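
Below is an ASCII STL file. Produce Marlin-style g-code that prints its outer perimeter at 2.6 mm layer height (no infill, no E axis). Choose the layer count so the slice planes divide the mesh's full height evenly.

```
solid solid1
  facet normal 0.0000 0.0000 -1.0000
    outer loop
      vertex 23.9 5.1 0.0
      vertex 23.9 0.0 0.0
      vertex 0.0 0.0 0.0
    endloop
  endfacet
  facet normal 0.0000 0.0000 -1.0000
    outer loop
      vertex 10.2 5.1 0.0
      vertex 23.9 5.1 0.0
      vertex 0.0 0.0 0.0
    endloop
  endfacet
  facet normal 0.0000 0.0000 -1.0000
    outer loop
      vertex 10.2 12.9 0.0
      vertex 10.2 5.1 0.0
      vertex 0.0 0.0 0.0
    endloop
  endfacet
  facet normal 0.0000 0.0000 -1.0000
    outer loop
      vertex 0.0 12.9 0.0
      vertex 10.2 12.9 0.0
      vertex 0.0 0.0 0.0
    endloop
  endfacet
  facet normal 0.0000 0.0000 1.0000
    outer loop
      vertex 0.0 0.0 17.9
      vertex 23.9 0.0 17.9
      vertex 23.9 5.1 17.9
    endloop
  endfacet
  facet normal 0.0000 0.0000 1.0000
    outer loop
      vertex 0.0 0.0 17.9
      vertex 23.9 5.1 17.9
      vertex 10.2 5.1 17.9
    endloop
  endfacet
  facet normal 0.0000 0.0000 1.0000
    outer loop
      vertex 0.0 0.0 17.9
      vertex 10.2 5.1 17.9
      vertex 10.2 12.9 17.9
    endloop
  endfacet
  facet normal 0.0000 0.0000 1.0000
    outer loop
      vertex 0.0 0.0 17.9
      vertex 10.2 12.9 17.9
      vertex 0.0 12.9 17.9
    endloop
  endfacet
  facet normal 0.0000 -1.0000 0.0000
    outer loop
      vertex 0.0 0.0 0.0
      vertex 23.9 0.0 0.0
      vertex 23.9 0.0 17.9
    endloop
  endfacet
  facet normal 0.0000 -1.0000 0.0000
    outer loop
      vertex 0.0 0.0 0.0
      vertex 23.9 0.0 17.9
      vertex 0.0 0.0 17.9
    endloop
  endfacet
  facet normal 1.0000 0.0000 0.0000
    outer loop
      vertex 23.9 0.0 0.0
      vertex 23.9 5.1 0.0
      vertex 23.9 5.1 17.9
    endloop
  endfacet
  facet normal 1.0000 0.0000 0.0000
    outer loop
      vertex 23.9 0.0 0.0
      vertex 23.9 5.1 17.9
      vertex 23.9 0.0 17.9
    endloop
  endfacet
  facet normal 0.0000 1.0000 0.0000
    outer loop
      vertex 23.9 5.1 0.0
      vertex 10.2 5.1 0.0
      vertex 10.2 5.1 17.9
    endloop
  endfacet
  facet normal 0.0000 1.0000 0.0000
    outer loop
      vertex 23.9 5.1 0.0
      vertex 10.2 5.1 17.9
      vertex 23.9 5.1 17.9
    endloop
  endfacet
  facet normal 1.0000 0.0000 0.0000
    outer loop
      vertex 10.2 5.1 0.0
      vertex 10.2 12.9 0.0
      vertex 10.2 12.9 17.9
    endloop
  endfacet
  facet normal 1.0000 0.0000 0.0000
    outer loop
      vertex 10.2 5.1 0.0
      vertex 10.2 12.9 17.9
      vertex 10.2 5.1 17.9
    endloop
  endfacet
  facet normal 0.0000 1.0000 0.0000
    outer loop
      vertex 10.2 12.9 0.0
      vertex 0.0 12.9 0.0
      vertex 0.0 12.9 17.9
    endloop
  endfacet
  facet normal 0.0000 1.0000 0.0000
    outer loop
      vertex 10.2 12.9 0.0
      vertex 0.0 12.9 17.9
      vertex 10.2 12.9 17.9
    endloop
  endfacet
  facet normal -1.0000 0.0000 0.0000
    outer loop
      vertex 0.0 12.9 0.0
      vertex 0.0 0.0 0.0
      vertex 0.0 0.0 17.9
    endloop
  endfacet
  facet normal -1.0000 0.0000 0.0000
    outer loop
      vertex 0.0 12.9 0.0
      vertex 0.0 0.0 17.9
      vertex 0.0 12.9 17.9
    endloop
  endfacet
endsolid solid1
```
; perimeter-only toolpath
G21 ; units = mm
G90 ; absolute positioning
G28 ; home
; layer 1
G0 Z2.6
G0 X0.0 Y0.0
G1 X23.9 Y0.0
G1 X23.9 Y5.1
G1 X10.2 Y5.1
G1 X10.2 Y12.9
G1 X0.0 Y12.9
G1 X0.0 Y0.0
; layer 2
G0 Z5.1
G0 X0.0 Y0.0
G1 X23.9 Y0.0
G1 X23.9 Y5.1
G1 X10.2 Y5.1
G1 X10.2 Y12.9
G1 X0.0 Y12.9
G1 X0.0 Y0.0
; layer 3
G0 Z7.7
G0 X0.0 Y0.0
G1 X23.9 Y0.0
G1 X23.9 Y5.1
G1 X10.2 Y5.1
G1 X10.2 Y12.9
G1 X0.0 Y12.9
G1 X0.0 Y0.0
; layer 4
G0 Z10.2
G0 X0.0 Y0.0
G1 X23.9 Y0.0
G1 X23.9 Y5.1
G1 X10.2 Y5.1
G1 X10.2 Y12.9
G1 X0.0 Y12.9
G1 X0.0 Y0.0
; layer 5
G0 Z12.8
G0 X0.0 Y0.0
G1 X23.9 Y0.0
G1 X23.9 Y5.1
G1 X10.2 Y5.1
G1 X10.2 Y12.9
G1 X0.0 Y12.9
G1 X0.0 Y0.0
; layer 6
G0 Z15.3
G0 X0.0 Y0.0
G1 X23.9 Y0.0
G1 X23.9 Y5.1
G1 X10.2 Y5.1
G1 X10.2 Y12.9
G1 X0.0 Y12.9
G1 X0.0 Y0.0
; layer 7
G0 Z17.9
G0 X0.0 Y0.0
G1 X23.9 Y0.0
G1 X23.9 Y5.1
G1 X10.2 Y5.1
G1 X10.2 Y12.9
G1 X0.0 Y12.9
G1 X0.0 Y0.0
M2 ; end

The solid is an L-shaped prism: outer 23.9 × 12.9 mm, arm thicknesses ≈ 5.1 mm (horizontal) and 10.2 mm (vertical), extruded 17.9 mm in z. Slicing at Δz = 2.6 mm — 7 equal slices spanning the solid's height, so layer i sits at z = i·h/7 — gives 7 non-empty perimeters. Each is a 6-segment closed polygon; G0 lifts to the layer z and rapids to the start vertex, then G1 traces the edges.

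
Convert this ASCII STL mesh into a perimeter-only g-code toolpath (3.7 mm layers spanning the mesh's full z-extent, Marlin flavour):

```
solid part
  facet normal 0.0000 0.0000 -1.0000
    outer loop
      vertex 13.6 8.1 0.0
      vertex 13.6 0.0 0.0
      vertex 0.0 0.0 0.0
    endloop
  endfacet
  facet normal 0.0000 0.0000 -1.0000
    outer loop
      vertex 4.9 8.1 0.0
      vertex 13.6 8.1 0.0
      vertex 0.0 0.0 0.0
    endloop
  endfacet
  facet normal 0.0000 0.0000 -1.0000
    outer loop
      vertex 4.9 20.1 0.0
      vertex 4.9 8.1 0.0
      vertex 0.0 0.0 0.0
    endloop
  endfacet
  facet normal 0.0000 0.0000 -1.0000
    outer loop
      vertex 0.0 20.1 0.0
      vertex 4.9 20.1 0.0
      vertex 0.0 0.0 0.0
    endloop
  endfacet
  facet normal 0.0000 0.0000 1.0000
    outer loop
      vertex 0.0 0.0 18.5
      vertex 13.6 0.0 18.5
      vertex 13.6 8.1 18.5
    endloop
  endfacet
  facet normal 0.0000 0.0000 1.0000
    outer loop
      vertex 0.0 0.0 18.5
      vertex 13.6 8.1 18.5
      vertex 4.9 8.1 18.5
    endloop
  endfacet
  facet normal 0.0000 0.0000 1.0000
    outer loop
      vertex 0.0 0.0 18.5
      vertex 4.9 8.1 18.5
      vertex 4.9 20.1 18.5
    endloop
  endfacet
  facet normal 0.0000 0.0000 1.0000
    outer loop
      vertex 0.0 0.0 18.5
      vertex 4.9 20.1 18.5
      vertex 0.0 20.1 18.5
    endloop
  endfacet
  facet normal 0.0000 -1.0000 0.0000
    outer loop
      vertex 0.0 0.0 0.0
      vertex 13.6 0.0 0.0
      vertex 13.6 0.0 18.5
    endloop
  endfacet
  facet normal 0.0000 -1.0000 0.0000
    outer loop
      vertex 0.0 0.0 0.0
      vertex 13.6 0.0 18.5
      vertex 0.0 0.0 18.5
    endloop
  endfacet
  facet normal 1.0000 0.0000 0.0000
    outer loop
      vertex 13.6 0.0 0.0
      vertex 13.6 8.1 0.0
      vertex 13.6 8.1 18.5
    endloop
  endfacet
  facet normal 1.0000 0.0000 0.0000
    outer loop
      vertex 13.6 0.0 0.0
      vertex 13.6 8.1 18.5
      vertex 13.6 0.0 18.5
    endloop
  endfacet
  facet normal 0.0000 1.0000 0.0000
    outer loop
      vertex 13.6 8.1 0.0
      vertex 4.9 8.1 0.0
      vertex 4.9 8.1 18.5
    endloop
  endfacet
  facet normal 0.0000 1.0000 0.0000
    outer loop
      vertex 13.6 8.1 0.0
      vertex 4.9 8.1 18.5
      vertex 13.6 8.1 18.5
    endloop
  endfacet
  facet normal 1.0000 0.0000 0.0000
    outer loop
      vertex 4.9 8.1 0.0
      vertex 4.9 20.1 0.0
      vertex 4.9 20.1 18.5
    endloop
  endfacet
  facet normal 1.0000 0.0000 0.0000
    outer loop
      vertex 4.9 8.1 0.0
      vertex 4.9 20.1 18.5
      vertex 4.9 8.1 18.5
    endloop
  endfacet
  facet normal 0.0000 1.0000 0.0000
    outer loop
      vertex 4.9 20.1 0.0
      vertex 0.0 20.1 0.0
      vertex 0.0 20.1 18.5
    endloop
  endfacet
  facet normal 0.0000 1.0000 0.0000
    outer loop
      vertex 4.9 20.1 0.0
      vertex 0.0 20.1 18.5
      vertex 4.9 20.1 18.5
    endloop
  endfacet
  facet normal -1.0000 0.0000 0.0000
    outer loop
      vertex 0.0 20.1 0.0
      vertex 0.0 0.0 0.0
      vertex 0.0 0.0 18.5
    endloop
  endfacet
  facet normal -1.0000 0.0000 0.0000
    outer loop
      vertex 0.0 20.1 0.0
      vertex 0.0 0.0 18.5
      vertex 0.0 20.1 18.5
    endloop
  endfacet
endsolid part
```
; perimeter-only toolpath
G21 ; units = mm
G90 ; absolute positioning
G28 ; home
; layer 1
G0 Z3.7
G0 X0.0 Y0.0
G1 X13.6 Y0.0
G1 X13.6 Y8.1
G1 X4.9 Y8.1
G1 X4.9 Y20.1
G1 X0.0 Y20.1
G1 X0.0 Y0.0
; layer 2
G0 Z7.4
G0 X0.0 Y0.0
G1 X13.6 Y0.0
G1 X13.6 Y8.1
G1 X4.9 Y8.1
G1 X4.9 Y20.1
G1 X0.0 Y20.1
G1 X0.0 Y0.0
; layer 3
G0 Z11.1
G0 X0.0 Y0.0
G1 X13.6 Y0.0
G1 X13.6 Y8.1
G1 X4.9 Y8.1
G1 X4.9 Y20.1
G1 X0.0 Y20.1
G1 X0.0 Y0.0
; layer 4
G0 Z14.8
G0 X0.0 Y0.0
G1 X13.6 Y0.0
G1 X13.6 Y8.1
G1 X4.9 Y8.1
G1 X4.9 Y20.1
G1 X0.0 Y20.1
G1 X0.0 Y0.0
; layer 5
G0 Z18.5
G0 X0.0 Y0.0
G1 X13.6 Y0.0
G1 X13.6 Y8.1
G1 X4.9 Y8.1
G1 X4.9 Y20.1
G1 X0.0 Y20.1
G1 X0.0 Y0.0
M2 ; end

The solid is an L-shaped prism: outer 13.6 × 20.1 mm, arm thicknesses ≈ 8.1 mm (horizontal) and 4.9 mm (vertical), extruded 18.5 mm in z. Slicing at Δz = 3.7 mm — 5 equal slices spanning the solid's height, so layer i sits at z = i·h/5 — gives 5 non-empty perimeters. Each is a 6-segment closed polygon; G0 lifts to the layer z and rapids to the start vertex, then G1 traces the edges.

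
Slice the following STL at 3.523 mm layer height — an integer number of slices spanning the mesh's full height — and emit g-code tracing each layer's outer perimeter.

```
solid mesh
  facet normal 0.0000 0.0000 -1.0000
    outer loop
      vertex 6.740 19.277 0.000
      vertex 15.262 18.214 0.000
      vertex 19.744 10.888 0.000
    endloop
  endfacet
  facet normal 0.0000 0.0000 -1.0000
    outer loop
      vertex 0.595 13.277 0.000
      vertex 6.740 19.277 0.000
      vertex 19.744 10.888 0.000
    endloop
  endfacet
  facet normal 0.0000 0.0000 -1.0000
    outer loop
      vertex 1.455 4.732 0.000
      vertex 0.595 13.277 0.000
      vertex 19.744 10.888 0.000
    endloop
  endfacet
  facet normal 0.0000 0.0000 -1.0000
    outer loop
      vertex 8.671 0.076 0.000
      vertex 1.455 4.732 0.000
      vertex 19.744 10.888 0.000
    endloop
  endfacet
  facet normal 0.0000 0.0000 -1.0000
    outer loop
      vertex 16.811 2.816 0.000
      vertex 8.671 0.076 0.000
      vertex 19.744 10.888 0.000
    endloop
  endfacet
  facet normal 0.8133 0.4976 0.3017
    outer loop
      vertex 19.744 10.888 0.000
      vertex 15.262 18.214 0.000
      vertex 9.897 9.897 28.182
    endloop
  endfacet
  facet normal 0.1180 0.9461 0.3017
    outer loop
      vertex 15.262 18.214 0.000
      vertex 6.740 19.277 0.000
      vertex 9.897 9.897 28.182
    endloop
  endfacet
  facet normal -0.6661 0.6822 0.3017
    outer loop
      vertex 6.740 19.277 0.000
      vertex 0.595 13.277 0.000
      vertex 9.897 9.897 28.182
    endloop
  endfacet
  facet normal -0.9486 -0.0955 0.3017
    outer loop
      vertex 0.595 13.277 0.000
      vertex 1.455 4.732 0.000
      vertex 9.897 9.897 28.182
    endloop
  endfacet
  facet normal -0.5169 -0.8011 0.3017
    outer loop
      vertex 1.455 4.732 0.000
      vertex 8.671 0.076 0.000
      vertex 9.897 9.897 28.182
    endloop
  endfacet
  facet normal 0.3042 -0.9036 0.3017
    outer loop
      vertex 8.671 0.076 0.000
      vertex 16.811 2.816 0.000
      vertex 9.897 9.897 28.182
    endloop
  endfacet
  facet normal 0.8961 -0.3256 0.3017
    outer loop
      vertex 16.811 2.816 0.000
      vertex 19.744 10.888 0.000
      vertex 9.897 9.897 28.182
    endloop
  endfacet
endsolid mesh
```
; perimeter-only toolpath
G21 ; units = mm
G90 ; absolute positioning
G28 ; home
; layer 1
G0 Z3.523
G0 X18.513 Y10.764
G1 X14.591 Y17.174
G1 X7.135 Y18.105
G1 X1.758 Y12.854
G1 X2.510 Y5.378
G1 X8.824 Y1.304
G1 X15.947 Y3.701
G1 X18.513 Y10.764
; layer 2
G0 Z7.045
G0 X17.282 Y10.640
G1 X13.921 Y16.135
G1 X7.529 Y16.932
G1 X2.921 Y12.432
G1 X3.566 Y6.023
G1 X8.977 Y2.531
G1 X15.082 Y4.586
G1 X17.282 Y10.640
; layer 3
G0 Z10.568
G0 X16.051 Y10.516
G1 X13.250 Y15.095
G1 X7.924 Y15.760
G1 X4.083 Y12.009
G1 X4.621 Y6.669
G1 X9.131 Y3.759
G1 X14.218 Y5.471
G1 X16.051 Y10.516
; layer 4
G0 Z14.091
G0 X14.820 Y10.393
G1 X12.579 Y14.055
G1 X8.319 Y14.587
G1 X5.246 Y11.587
G1 X5.676 Y7.315
G1 X9.284 Y4.987
G1 X13.354 Y6.357
G1 X14.820 Y10.393
; layer 5
G0 Z17.614
G0 X13.590 Y10.269
G1 X11.909 Y13.016
G1 X8.713 Y13.415
G1 X6.409 Y11.165
G1 X6.731 Y7.960
G1 X9.437 Y6.214
G1 X12.490 Y7.242
G1 X13.590 Y10.269
; layer 6
G0 Z21.136
G0 X12.359 Y10.145
G1 X11.238 Y11.976
G1 X9.108 Y12.242
G1 X7.572 Y10.742
G1 X7.787 Y8.606
G1 X9.591 Y7.442
G1 X11.626 Y8.127
G1 X12.359 Y10.145
; layer 7
G0 Z24.659
G0 X11.128 Y10.021
G1 X10.568 Y10.937
G1 X9.502 Y11.069
G1 X8.734 Y10.319
G1 X8.842 Y9.251
G1 X9.744 Y8.669
G1 X10.761 Y9.012
G1 X11.128 Y10.021
M2 ; end

The solid is a regular 7-sided pyramid, base circumscribed radius ≈ 9.9 mm, apex at z ≈ 28.2 mm. Slicing at Δz = 3.523 mm — 8 equal slices spanning the solid's height, so layer i sits at z = i·h/8 — gives 7 non-empty perimeters. Each is a 7-segment closed polygon; G0 lifts to the layer z and rapids to the start vertex, then G1 traces the edges. The cross-section shrinks linearly with z (the slice at the apex is degenerate and omitted).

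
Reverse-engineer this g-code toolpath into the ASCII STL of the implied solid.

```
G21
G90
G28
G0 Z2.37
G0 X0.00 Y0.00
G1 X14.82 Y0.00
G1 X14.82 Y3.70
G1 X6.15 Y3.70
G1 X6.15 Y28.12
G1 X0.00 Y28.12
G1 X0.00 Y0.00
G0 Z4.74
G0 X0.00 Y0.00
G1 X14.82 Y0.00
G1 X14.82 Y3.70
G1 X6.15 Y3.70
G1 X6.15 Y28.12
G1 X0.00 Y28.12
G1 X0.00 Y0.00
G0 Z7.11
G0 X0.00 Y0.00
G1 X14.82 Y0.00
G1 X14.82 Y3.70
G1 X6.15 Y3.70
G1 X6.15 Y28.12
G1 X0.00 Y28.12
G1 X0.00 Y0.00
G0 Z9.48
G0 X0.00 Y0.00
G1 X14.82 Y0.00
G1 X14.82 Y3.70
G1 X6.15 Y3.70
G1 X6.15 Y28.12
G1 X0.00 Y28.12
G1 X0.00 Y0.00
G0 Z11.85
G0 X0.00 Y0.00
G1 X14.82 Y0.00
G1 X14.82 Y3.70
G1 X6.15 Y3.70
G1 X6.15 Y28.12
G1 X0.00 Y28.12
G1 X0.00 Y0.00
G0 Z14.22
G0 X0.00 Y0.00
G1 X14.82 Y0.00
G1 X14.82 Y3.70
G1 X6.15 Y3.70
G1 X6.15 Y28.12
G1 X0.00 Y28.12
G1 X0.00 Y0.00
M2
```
solid part
  facet normal 0.0000 0.0000 -1.0000
    outer loop
      vertex 14.82 3.70 0.00
      vertex 14.82 0.00 0.00
      vertex 0.00 0.00 0.00
    endloop
  endfacet
  facet normal 0.0000 0.0000 -1.0000
    outer loop
      vertex 6.15 3.70 0.00
      vertex 14.82 3.70 0.00
      vertex 0.00 0.00 0.00
    endloop
  endfacet
  facet normal 0.0000 0.0000 -1.0000
    outer loop
      vertex 6.15 28.12 0.00
      vertex 6.15 3.70 0.00
      vertex 0.00 0.00 0.00
    endloop
  endfacet
  facet normal 0.0000 0.0000 -1.0000
    outer loop
      vertex 0.00 28.12 0.00
      vertex 6.15 28.12 0.00
      vertex 0.00 0.00 0.00
    endloop
  endfacet
  facet normal 0.0000 0.0000 1.0000
    outer loop
      vertex 0.00 0.00 14.22
      vertex 14.82 0.00 14.22
      vertex 14.82 3.70 14.22
    endloop
  endfacet
  facet normal 0.0000 0.0000 1.0000
    outer loop
      vertex 0.00 0.00 14.22
      vertex 14.82 3.70 14.22
      vertex 6.15 3.70 14.22
    endloop
  endfacet
  facet normal 0.0000 0.0000 1.0000
    outer loop
      vertex 0.00 0.00 14.22
      vertex 6.15 3.70 14.22
      vertex 6.15 28.12 14.22
    endloop
  endfacet
  facet normal 0.0000 0.0000 1.0000
    outer loop
      vertex 0.00 0.00 14.22
      vertex 6.15 28.12 14.22
      vertex 0.00 28.12 14.22
    endloop
  endfacet
  facet normal 0.0000 -1.0000 0.0000
    outer loop
      vertex 0.00 0.00 0.00
      vertex 14.82 0.00 0.00
      vertex 14.82 0.00 14.22
    endloop
  endfacet
  facet normal 0.0000 -1.0000 0.0000
    outer loop
      vertex 0.00 0.00 0.00
      vertex 14.82 0.00 14.22
      vertex 0.00 0.00 14.22
    endloop
  endfacet
  facet normal 1.0000 0.0000 0.0000
    outer loop
      vertex 14.82 0.00 0.00
      vertex 14.82 3.70 0.00
      vertex 14.82 3.70 14.22
    endloop
  endfacet
  facet normal 1.0000 0.0000 0.0000
    outer loop
      vertex 14.82 0.00 0.00
      vertex 14.82 3.70 14.22
      vertex 14.82 0.00 14.22
    endloop
  endfacet
  facet normal 0.0000 1.0000 0.0000
    outer loop
      vertex 14.82 3.70 0.00
      vertex 6.15 3.70 0.00
      vertex 6.15 3.70 14.22
    endloop
  endfacet
  facet normal 0.0000 1.0000 0.0000
    outer loop
      vertex 14.82 3.70 0.00
      vertex 6.15 3.70 14.22
      vertex 14.82 3.70 14.22
    endloop
  endfacet
  facet normal 1.0000 0.0000 0.0000
    outer loop
      vertex 6.15 3.70 0.00
      vertex 6.15 28.12 0.00
      vertex 6.15 28.12 14.22
    endloop
  endfacet
  facet normal 1.0000 0.0000 0.0000
    outer loop
      vertex 6.15 3.70 0.00
      vertex 6.15 28.12 14.22
      vertex 6.15 3.70 14.22
    endloop
  endfacet
  facet normal 0.0000 1.0000 0.0000
    outer loop
      vertex 6.15 28.12 0.00
      vertex 0.00 28.12 0.00
      vertex 0.00 28.12 14.22
    endloop
  endfacet
  facet normal 0.0000 1.0000 0.0000
    outer loop
      vertex 6.15 28.12 0.00
      vertex 0.00 28.12 14.22
      vertex 6.15 28.12 14.22
    endloop
  endfacet
  facet normal -1.0000 0.0000 0.0000
    outer loop
      vertex 0.00 28.12 0.00
      vertex 0.00 0.00 0.00
      vertex 0.00 0.00 14.22
    endloop
  endfacet
  facet normal -1.0000 0.0000 0.0000
    outer loop
      vertex 0.00 28.12 0.00
      vertex 0.00 0.00 14.22
      vertex 0.00 28.12 14.22
    endloop
  endfacet
endsolid part

The G0 Z moves step by Δz≈2.37 mm. Every layer's G1 loop is the same polygon, so the solid is a straight extrusion of it from z=0 to z≈14.2. Closing with flat bottom and top caps and triangulating gives 20 facets — an L-shaped prism: outer 14.8 × 28.1 mm, arm thicknesses ≈ 3.7 mm (horizontal) and 6.15 mm (vertical), extruded 14.2 mm in z.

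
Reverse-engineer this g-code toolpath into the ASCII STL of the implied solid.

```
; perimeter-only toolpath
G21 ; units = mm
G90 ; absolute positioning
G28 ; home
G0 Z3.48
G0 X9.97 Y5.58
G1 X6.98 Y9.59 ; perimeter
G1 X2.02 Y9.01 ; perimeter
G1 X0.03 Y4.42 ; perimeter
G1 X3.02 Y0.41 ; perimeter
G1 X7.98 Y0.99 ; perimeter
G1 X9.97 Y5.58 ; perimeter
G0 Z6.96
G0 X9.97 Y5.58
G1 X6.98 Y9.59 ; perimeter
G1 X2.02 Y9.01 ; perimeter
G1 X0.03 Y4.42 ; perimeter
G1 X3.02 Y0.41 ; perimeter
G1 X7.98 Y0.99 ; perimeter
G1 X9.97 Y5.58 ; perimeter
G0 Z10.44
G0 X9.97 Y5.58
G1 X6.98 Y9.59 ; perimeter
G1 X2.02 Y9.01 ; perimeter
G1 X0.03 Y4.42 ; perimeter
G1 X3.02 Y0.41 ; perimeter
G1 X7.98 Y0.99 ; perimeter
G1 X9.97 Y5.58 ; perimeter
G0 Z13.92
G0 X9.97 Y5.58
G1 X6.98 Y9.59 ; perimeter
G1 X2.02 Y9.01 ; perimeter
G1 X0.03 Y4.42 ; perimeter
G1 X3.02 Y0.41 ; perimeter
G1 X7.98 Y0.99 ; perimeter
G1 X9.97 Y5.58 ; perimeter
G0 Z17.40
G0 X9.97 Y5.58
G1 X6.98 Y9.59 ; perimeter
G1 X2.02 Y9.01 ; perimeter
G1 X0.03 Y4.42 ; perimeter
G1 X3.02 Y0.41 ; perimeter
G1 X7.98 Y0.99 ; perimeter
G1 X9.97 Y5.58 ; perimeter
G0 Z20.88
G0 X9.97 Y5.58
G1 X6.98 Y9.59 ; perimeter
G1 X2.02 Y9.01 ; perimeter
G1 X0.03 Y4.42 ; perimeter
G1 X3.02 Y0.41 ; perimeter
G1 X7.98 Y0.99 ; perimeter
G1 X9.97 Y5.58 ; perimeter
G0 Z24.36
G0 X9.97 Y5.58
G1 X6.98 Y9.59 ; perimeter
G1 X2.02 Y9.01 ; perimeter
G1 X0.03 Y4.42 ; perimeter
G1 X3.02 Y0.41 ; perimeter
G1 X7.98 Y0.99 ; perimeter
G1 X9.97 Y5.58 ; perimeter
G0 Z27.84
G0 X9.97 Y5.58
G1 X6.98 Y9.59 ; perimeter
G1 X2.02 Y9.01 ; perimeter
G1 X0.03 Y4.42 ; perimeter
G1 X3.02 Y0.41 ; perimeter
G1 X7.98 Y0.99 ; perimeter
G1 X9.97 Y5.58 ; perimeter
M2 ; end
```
solid part
  facet normal 0.0000 0.0000 -1.0000
    outer loop
      vertex 2.02 9.01 0.00
      vertex 6.98 9.59 0.00
      vertex 9.97 5.58 0.00
    endloop
  endfacet
  facet normal 0.0000 0.0000 -1.0000
    outer loop
      vertex 0.03 4.42 0.00
      vertex 2.02 9.01 0.00
      vertex 9.97 5.58 0.00
    endloop
  endfacet
  facet normal 0.0000 0.0000 -1.0000
    outer loop
      vertex 3.02 0.41 0.00
      vertex 0.03 4.42 0.00
      vertex 9.97 5.58 0.00
    endloop
  endfacet
  facet normal 0.0000 0.0000 -1.0000
    outer loop
      vertex 7.98 0.99 0.00
      vertex 3.02 0.41 0.00
      vertex 9.97 5.58 0.00
    endloop
  endfacet
  facet normal 0.0000 0.0000 1.0000
    outer loop
      vertex 9.97 5.58 27.84
      vertex 6.98 9.59 27.84
      vertex 2.02 9.01 27.84
    endloop
  endfacet
  facet normal 0.0000 0.0000 1.0000
    outer loop
      vertex 9.97 5.58 27.84
      vertex 2.02 9.01 27.84
      vertex 0.03 4.42 27.84
    endloop
  endfacet
  facet normal 0.0000 0.0000 1.0000
    outer loop
      vertex 9.97 5.58 27.84
      vertex 0.03 4.42 27.84
      vertex 3.02 0.41 27.84
    endloop
  endfacet
  facet normal 0.0000 0.0000 1.0000
    outer loop
      vertex 9.97 5.58 27.84
      vertex 3.02 0.41 27.84
      vertex 7.98 0.99 27.84
    endloop
  endfacet
  facet normal 0.8017 0.5978 0.0000
    outer loop
      vertex 9.97 5.58 0.00
      vertex 6.98 9.59 0.00
      vertex 6.98 9.59 27.84
    endloop
  endfacet
  facet normal 0.8017 0.5978 0.0000
    outer loop
      vertex 9.97 5.58 0.00
      vertex 6.98 9.59 27.84
      vertex 9.97 5.58 27.84
    endloop
  endfacet
  facet normal -0.1161 0.9932 0.0000
    outer loop
      vertex 6.98 9.59 0.00
      vertex 2.02 9.01 0.00
      vertex 2.02 9.01 27.84
    endloop
  endfacet
  facet normal -0.1161 0.9932 0.0000
    outer loop
      vertex 6.98 9.59 0.00
      vertex 2.02 9.01 27.84
      vertex 6.98 9.59 27.84
    endloop
  endfacet
  facet normal -0.9175 0.3978 0.0000
    outer loop
      vertex 2.02 9.01 0.00
      vertex 0.03 4.42 0.00
      vertex 0.03 4.42 27.84
    endloop
  endfacet
  facet normal -0.9175 0.3978 0.0000
    outer loop
      vertex 2.02 9.01 0.00
      vertex 0.03 4.42 27.84
      vertex 2.02 9.01 27.84
    endloop
  endfacet
  facet normal -0.8017 -0.5978 0.0000
    outer loop
      vertex 0.03 4.42 0.00
      vertex 3.02 0.41 0.00
      vertex 3.02 0.41 27.84
    endloop
  endfacet
  facet normal -0.8017 -0.5978 0.0000
    outer loop
      vertex 0.03 4.42 0.00
      vertex 3.02 0.41 27.84
      vertex 0.03 4.42 27.84
    endloop
  endfacet
  facet normal 0.1161 -0.9932 0.0000
    outer loop
      vertex 3.02 0.41 0.00
      vertex 7.98 0.99 0.00
      vertex 7.98 0.99 27.84
    endloop
  endfacet
  facet normal 0.1161 -0.9932 0.0000
    outer loop
      vertex 3.02 0.41 0.00
      vertex 7.98 0.99 27.84
      vertex 3.02 0.41 27.84
    endloop
  endfacet
  facet normal 0.9175 -0.3978 0.0000
    outer loop
      vertex 7.98 0.99 0.00
      vertex 9.97 5.58 0.00
      vertex 9.97 5.58 27.84
    endloop
  endfacet
  facet normal 0.9175 -0.3978 0.0000
    outer loop
      vertex 7.98 0.99 0.00
      vertex 9.97 5.58 27.84
      vertex 7.98 0.99 27.84
    endloop
  endfacet
endsolid part

The G0 Z moves step by Δz≈3.48 mm. Every layer's G1 loop is the same polygon, so the solid is a straight extrusion of it from z=0 to z≈27.8. Closing with flat bottom and top caps and triangulating gives 20 facets — a regular 6-sided prism (a cylinder approximated with 6 flat sides), circumscribed radius ≈ 5 mm, height ≈ 27.8 mm.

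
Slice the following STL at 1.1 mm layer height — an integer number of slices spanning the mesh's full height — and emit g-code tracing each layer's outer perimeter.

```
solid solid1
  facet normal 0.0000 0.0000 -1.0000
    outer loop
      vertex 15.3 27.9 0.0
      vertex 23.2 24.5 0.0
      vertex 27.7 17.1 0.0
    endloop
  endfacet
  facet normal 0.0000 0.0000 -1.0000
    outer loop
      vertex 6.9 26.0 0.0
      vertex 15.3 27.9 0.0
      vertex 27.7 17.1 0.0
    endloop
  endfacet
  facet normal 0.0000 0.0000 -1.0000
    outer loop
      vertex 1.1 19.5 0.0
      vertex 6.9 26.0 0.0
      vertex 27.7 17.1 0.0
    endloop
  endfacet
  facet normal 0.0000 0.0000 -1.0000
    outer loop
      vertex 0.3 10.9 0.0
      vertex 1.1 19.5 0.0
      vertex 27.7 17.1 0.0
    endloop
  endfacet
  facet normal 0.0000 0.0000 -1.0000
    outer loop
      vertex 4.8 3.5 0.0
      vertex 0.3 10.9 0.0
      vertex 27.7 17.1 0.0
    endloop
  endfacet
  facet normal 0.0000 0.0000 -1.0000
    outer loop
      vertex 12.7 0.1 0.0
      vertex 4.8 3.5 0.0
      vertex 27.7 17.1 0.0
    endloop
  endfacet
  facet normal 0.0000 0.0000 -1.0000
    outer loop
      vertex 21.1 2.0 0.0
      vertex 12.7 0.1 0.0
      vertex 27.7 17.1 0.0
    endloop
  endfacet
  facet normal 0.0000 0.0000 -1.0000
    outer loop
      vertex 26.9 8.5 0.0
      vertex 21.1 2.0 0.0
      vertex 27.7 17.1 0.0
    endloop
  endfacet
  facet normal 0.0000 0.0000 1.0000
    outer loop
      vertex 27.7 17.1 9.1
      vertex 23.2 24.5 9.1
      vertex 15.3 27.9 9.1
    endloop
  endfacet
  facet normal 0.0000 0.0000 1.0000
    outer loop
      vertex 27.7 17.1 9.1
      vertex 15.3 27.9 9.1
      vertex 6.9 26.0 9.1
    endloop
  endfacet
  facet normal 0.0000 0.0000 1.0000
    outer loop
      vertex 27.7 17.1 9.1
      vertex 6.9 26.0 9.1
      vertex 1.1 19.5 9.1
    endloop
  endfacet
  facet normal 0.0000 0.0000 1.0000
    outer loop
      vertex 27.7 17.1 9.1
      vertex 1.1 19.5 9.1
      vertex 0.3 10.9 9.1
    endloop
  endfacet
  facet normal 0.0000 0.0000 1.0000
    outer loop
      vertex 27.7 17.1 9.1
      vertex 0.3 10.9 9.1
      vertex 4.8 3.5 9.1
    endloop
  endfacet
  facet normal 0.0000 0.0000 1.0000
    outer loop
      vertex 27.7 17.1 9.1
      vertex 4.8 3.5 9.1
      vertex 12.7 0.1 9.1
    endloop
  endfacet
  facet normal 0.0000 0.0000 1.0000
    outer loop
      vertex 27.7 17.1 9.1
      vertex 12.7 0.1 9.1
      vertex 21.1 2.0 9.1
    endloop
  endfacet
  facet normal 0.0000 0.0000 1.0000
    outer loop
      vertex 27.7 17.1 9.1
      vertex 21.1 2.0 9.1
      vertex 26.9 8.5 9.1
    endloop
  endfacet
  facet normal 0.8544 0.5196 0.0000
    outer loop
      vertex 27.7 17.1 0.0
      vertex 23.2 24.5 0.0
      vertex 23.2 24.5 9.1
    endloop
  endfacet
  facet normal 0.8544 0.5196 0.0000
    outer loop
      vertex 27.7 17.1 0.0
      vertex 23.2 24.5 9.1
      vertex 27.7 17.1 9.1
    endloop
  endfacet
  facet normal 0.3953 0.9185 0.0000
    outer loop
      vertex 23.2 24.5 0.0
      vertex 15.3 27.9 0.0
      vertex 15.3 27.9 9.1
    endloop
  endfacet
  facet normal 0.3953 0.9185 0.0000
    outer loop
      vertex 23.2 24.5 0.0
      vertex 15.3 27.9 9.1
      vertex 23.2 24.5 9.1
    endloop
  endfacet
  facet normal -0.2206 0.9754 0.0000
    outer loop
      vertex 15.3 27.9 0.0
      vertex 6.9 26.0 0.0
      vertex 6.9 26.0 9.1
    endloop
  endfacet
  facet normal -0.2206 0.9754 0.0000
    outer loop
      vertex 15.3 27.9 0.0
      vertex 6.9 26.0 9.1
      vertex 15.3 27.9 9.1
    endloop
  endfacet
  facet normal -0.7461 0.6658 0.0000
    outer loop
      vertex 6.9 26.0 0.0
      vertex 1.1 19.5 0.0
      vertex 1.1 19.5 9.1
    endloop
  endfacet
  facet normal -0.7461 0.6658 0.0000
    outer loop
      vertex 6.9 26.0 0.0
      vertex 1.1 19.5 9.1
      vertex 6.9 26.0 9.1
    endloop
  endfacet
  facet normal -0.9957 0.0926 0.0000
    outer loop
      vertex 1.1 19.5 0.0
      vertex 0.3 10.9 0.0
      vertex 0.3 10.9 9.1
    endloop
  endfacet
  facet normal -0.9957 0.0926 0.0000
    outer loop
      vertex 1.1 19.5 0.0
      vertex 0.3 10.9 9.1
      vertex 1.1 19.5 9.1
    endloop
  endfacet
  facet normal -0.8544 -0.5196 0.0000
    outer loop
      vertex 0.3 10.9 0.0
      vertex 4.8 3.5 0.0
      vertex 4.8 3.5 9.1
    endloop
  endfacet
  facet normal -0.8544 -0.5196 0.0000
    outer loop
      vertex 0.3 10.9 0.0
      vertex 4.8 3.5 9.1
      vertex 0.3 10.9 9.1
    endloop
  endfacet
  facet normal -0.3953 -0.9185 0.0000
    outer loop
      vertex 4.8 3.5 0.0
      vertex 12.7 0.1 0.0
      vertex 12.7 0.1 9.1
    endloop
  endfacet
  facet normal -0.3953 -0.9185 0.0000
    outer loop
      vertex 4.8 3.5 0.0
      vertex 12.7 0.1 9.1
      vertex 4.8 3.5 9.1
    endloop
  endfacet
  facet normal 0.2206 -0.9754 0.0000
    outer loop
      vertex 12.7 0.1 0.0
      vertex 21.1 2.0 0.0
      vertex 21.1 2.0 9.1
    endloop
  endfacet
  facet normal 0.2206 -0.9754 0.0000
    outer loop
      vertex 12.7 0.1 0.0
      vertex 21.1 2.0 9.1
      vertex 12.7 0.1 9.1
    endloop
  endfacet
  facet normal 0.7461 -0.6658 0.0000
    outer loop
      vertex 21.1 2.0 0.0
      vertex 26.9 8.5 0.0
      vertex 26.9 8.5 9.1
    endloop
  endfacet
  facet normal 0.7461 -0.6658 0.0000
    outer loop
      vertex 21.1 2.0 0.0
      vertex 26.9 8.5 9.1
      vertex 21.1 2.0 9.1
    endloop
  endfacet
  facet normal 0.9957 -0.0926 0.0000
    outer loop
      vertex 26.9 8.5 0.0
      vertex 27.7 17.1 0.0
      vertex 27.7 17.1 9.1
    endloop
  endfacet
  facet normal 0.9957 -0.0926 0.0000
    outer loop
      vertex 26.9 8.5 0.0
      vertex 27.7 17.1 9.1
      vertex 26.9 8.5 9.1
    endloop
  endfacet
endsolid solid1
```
; perimeter-only toolpath
G21 ; units = mm
G90 ; absolute positioning
G28 ; home
; layer 1
G0 Z1.1
G0 X27.7 Y17.1
G1 X23.2 Y24.5
G1 X15.3 Y27.9
G1 X6.9 Y26.0
G1 X1.1 Y19.5
G1 X0.3 Y10.9
G1 X4.8 Y3.5
G1 X12.7 Y0.1
G1 X21.1 Y2.0
G1 X26.9 Y8.5
G1 X27.7 Y17.1
; layer 2
G0 Z2.3
G0 X27.7 Y17.1
G1 X23.2 Y24.5
G1 X15.3 Y27.9
G1 X6.9 Y26.0
G1 X1.1 Y19.5
G1 X0.3 Y10.9
G1 X4.8 Y3.5
G1 X12.7 Y0.1
G1 X21.1 Y2.0
G1 X26.9 Y8.5
G1 X27.7 Y17.1
; layer 3
G0 Z3.4
G0 X27.7 Y17.1
G1 X23.2 Y24.5
G1 X15.3 Y27.9
G1 X6.9 Y26.0
G1 X1.1 Y19.5
G1 X0.3 Y10.9
G1 X4.8 Y3.5
G1 X12.7 Y0.1
G1 X21.1 Y2.0
G1 X26.9 Y8.5
G1 X27.7 Y17.1
; layer 4
G0 Z4.5
G0 X27.7 Y17.1
G1 X23.2 Y24.5
G1 X15.3 Y27.9
G1 X6.9 Y26.0
G1 X1.1 Y19.5
G1 X0.3 Y10.9
G1 X4.8 Y3.5
G1 X12.7 Y0.1
G1 X21.1 Y2.0
G1 X26.9 Y8.5
G1 X27.7 Y17.1
; layer 5
G0 Z5.7
G0 X27.7 Y17.1
G1 X23.2 Y24.5
G1 X15.3 Y27.9
G1 X6.9 Y26.0
G1 X1.1 Y19.5
G1 X0.3 Y10.9
G1 X4.8 Y3.5
G1 X12.7 Y0.1
G1 X21.1 Y2.0
G1 X26.9 Y8.5
G1 X27.7 Y17.1
; layer 6
G0 Z6.8
G0 X27.7 Y17.1
G1 X23.2 Y24.5
G1 X15.3 Y27.9
G1 X6.9 Y26.0
G1 X1.1 Y19.5
G1 X0.3 Y10.9
G1 X4.8 Y3.5
G1 X12.7 Y0.1
G1 X21.1 Y2.0
G1 X26.9 Y8.5
G1 X27.7 Y17.1
; layer 7
G0 Z8.0
G0 X27.7 Y17.1
G1 X23.2 Y24.5
G1 X15.3 Y27.9
G1 X6.9 Y26.0
G1 X1.1 Y19.5
G1 X0.3 Y10.9
G1 X4.8 Y3.5
G1 X12.7 Y0.1
G1 X21.1 Y2.0
G1 X26.9 Y8.5
G1 X27.7 Y17.1
; layer 8
G0 Z9.1
G0 X27.7 Y17.1
G1 X23.2 Y24.5
G1 X15.3 Y27.9
G1 X6.9 Y26.0
G1 X1.1 Y19.5
G1 X0.3 Y10.9
G1 X4.8 Y3.5
G1 X12.7 Y0.1
G1 X21.1 Y2.0
G1 X26.9 Y8.5
G1 X27.7 Y17.1
M2 ; end

The solid is a regular 10-sided prism (a cylinder approximated with 10 flat sides), circumscribed radius ≈ 14 mm, height ≈ 9.1 mm. Slicing at Δz = 1.1 mm — 8 equal slices spanning the solid's height, so layer i sits at z = i·h/8 — gives 8 non-empty perimeters. Each is a 10-segment closed polygon; G0 lifts to the layer z and rapids to the start vertex, then G1 traces the edges.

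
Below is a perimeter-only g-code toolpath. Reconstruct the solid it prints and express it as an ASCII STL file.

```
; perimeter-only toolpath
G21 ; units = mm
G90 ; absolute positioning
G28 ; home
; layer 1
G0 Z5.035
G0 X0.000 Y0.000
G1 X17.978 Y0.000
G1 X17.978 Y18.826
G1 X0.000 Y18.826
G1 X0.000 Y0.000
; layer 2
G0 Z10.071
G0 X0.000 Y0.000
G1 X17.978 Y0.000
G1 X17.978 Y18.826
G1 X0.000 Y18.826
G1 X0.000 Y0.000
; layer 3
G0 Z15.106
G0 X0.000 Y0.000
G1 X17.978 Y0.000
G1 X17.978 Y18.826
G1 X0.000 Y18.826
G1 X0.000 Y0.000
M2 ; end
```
solid part
  facet normal 0.0000 0.0000 -1.0000
    outer loop
      vertex 17.978 18.826 0.000
      vertex 17.978 0.000 0.000
      vertex 0.000 0.000 0.000
    endloop
  endfacet
  facet normal 0.0000 0.0000 -1.0000
    outer loop
      vertex 0.000 18.826 0.000
      vertex 17.978 18.826 0.000
      vertex 0.000 0.000 0.000
    endloop
  endfacet
  facet normal 0.0000 0.0000 1.0000
    outer loop
      vertex 0.000 0.000 15.106
      vertex 17.978 0.000 15.106
      vertex 17.978 18.826 15.106
    endloop
  endfacet
  facet normal 0.0000 0.0000 1.0000
    outer loop
      vertex 0.000 0.000 15.106
      vertex 17.978 18.826 15.106
      vertex 0.000 18.826 15.106
    endloop
  endfacet
  facet normal 0.0000 -1.0000 0.0000
    outer loop
      vertex 0.000 0.000 0.000
      vertex 17.978 0.000 0.000
      vertex 17.978 0.000 15.106
    endloop
  endfacet
  facet normal 0.0000 -1.0000 0.0000
    outer loop
      vertex 0.000 0.000 0.000
      vertex 17.978 0.000 15.106
      vertex 0.000 0.000 15.106
    endloop
  endfacet
  facet normal 0.0000 1.0000 0.0000
    outer loop
      vertex 17.978 18.826 15.106
      vertex 17.978 18.826 0.000
      vertex 0.000 18.826 0.000
    endloop
  endfacet
  facet normal 0.0000 1.0000 0.0000
    outer loop
      vertex 0.000 18.826 15.106
      vertex 17.978 18.826 15.106
      vertex 0.000 18.826 0.000
    endloop
  endfacet
  facet normal -1.0000 0.0000 0.0000
    outer loop
      vertex 0.000 18.826 15.106
      vertex 0.000 18.826 0.000
      vertex 0.000 0.000 0.000
    endloop
  endfacet
  facet normal -1.0000 0.0000 0.0000
    outer loop
      vertex 0.000 0.000 15.106
      vertex 0.000 18.826 15.106
      vertex 0.000 0.000 0.000
    endloop
  endfacet
  facet normal 1.0000 0.0000 0.0000
    outer loop
      vertex 17.978 0.000 0.000
      vertex 17.978 18.826 0.000
      vertex 17.978 18.826 15.106
    endloop
  endfacet
  facet normal 1.0000 0.0000 0.0000
    outer loop
      vertex 17.978 0.000 0.000
      vertex 17.978 18.826 15.106
      vertex 17.978 0.000 15.106
    endloop
  endfacet
endsolid part

The G0 Z moves step by Δz≈5.035 mm. Every layer's G1 loop is the same polygon, so the solid is a straight extrusion of it from z=0 to z≈15.1. Closing with flat bottom and top caps and triangulating gives 12 facets — a rectangular box, roughly 18 × 18.8 mm footprint and 15.1 mm tall.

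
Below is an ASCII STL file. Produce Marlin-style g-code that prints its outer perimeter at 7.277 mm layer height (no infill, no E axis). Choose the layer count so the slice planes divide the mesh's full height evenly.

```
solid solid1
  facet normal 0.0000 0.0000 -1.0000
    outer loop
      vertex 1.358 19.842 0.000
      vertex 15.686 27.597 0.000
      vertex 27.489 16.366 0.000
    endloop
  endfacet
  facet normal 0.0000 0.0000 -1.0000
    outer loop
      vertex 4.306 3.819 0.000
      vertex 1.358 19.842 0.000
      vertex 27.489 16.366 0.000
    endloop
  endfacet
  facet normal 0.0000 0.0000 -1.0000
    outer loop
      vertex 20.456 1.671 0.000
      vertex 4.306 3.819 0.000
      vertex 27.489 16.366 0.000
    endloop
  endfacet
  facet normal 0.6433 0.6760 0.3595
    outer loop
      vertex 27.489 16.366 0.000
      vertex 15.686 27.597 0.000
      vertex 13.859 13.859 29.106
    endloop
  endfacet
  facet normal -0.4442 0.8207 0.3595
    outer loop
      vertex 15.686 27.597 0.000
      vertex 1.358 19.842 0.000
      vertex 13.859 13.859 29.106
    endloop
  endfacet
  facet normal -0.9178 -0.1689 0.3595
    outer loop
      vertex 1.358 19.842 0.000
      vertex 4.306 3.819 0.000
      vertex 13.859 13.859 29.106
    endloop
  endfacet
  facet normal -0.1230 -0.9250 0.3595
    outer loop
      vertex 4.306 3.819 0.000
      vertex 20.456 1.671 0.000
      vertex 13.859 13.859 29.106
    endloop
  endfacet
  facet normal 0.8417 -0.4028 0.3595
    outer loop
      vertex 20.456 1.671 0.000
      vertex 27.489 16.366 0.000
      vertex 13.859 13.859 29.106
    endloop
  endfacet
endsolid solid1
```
; perimeter-only toolpath
G21 ; units = mm
G90 ; absolute positioning
G28 ; home
; layer 1
G0 Z7.277
G0 X24.081 Y15.739
G1 X15.229 Y24.162
G1 X4.483 Y18.346
G1 X6.694 Y6.329
G1 X18.807 Y4.718
G1 X24.081 Y15.739
; layer 2
G0 Z14.553
G0 X20.674 Y15.113
G1 X14.773 Y20.728
G1 X7.609 Y16.851
G1 X9.082 Y8.839
G1 X17.157 Y7.765
G1 X20.674 Y15.113
; layer 3
G0 Z21.830
G0 X17.267 Y14.486
G1 X14.316 Y17.293
G1 X10.734 Y15.355
G1 X11.471 Y11.349
G1 X15.508 Y10.812
G1 X17.267 Y14.486
M2 ; end

The solid is a regular 5-sided pyramid, base circumscribed radius ≈ 13.9 mm, apex at z ≈ 29.1 mm. Slicing at Δz = 7.277 mm — 4 equal slices spanning the solid's height, so layer i sits at z = i·h/4 — gives 3 non-empty perimeters. Each is a 5-segment closed polygon; G0 lifts to the layer z and rapids to the start vertex, then G1 traces the edges. The cross-section shrinks linearly with z (the slice at the apex is degenerate and omitted).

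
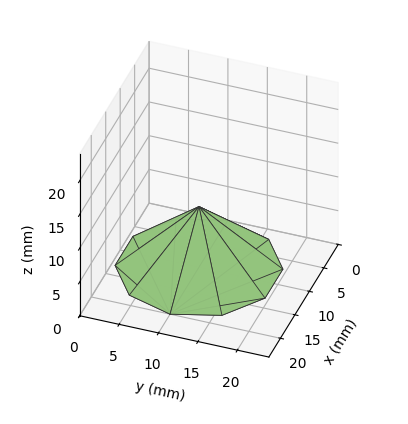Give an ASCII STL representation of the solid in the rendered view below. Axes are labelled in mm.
Reading the render: the shape is a regular 10-sided pyramid, base circumscribed radius ≈ 10 mm, apex at z ≈ 9 mm (dimensions read to the nearest mm from the axis ticks). For the STL, each face is triangulated and given an outward normal.

solid part
  facet normal 0.0000 0.0000 -1.0000
    outer loop
      vertex 13.090 19.511 0.000
      vertex 18.090 15.878 0.000
      vertex 20.000 10.000 0.000
    endloop
  endfacet
  facet normal 0.0000 0.0000 -1.0000
    outer loop
      vertex 6.910 19.511 0.000
      vertex 13.090 19.511 0.000
      vertex 20.000 10.000 0.000
    endloop
  endfacet
  facet normal 0.0000 0.0000 -1.0000
    outer loop
      vertex 1.910 15.878 0.000
      vertex 6.910 19.511 0.000
      vertex 20.000 10.000 0.000
    endloop
  endfacet
  facet normal 0.0000 0.0000 -1.0000
    outer loop
      vertex 0.000 10.000 0.000
      vertex 1.910 15.878 0.000
      vertex 20.000 10.000 0.000
    endloop
  endfacet
  facet normal 0.0000 0.0000 -1.0000
    outer loop
      vertex 1.910 4.122 0.000
      vertex 0.000 10.000 0.000
      vertex 20.000 10.000 0.000
    endloop
  endfacet
  facet normal 0.0000 0.0000 -1.0000
    outer loop
      vertex 6.910 0.489 0.000
      vertex 1.910 4.122 0.000
      vertex 20.000 10.000 0.000
    endloop
  endfacet
  facet normal 0.0000 0.0000 -1.0000
    outer loop
      vertex 13.090 0.489 0.000
      vertex 6.910 0.489 0.000
      vertex 20.000 10.000 0.000
    endloop
  endfacet
  facet normal 0.0000 0.0000 -1.0000
    outer loop
      vertex 18.090 4.122 0.000
      vertex 13.090 0.489 0.000
      vertex 20.000 10.000 0.000
    endloop
  endfacet
  facet normal 0.6537 0.2124 0.7263
    outer loop
      vertex 20.000 10.000 0.000
      vertex 18.090 15.878 0.000
      vertex 10.000 10.000 9.000
    endloop
  endfacet
  facet normal 0.4040 0.5561 0.7263
    outer loop
      vertex 18.090 15.878 0.000
      vertex 13.090 19.511 0.000
      vertex 10.000 10.000 9.000
    endloop
  endfacet
  facet normal 0.0000 0.6873 0.7263
    outer loop
      vertex 13.090 19.511 0.000
      vertex 6.910 19.511 0.000
      vertex 10.000 10.000 9.000
    endloop
  endfacet
  facet normal -0.4040 0.5561 0.7263
    outer loop
      vertex 6.910 19.511 0.000
      vertex 1.910 15.878 0.000
      vertex 10.000 10.000 9.000
    endloop
  endfacet
  facet normal -0.6537 0.2124 0.7263
    outer loop
      vertex 1.910 15.878 0.000
      vertex 0.000 10.000 0.000
      vertex 10.000 10.000 9.000
    endloop
  endfacet
  facet normal -0.6537 -0.2124 0.7263
    outer loop
      vertex 0.000 10.000 0.000
      vertex 1.910 4.122 0.000
      vertex 10.000 10.000 9.000
    endloop
  endfacet
  facet normal -0.4040 -0.5561 0.7263
    outer loop
      vertex 1.910 4.122 0.000
      vertex 6.910 0.489 0.000
      vertex 10.000 10.000 9.000
    endloop
  endfacet
  facet normal 0.0000 -0.6873 0.7263
    outer loop
      vertex 6.910 0.489 0.000
      vertex 13.090 0.489 0.000
      vertex 10.000 10.000 9.000
    endloop
  endfacet
  facet normal 0.4040 -0.5561 0.7263
    outer loop
      vertex 13.090 0.489 0.000
      vertex 18.090 4.122 0.000
      vertex 10.000 10.000 9.000
    endloop
  endfacet
  facet normal 0.6537 -0.2124 0.7263
    outer loop
      vertex 18.090 4.122 0.000
      vertex 20.000 10.000 0.000
      vertex 10.000 10.000 9.000
    endloop
  endfacet
endsolid part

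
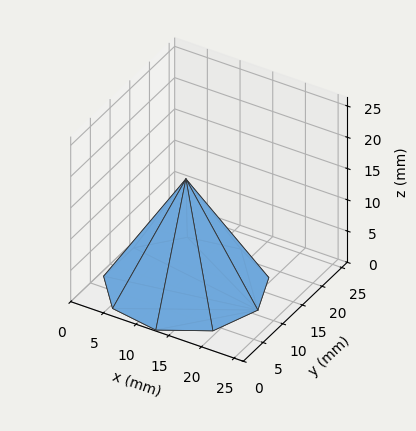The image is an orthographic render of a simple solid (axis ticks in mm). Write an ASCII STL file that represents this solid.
Reading the render: the shape is a regular 9-sided pyramid, base circumscribed radius ≈ 11 mm, apex at z ≈ 17 mm (dimensions read to the nearest mm from the axis ticks). For the STL, each face is triangulated and given an outward normal.

solid part
  facet normal 0.0000 0.0000 -1.0000
    outer loop
      vertex 12.9 21.8 0.0
      vertex 19.4 18.1 0.0
      vertex 22.0 11.0 0.0
    endloop
  endfacet
  facet normal 0.0000 0.0000 -1.0000
    outer loop
      vertex 5.5 20.5 0.0
      vertex 12.9 21.8 0.0
      vertex 22.0 11.0 0.0
    endloop
  endfacet
  facet normal 0.0000 0.0000 -1.0000
    outer loop
      vertex 0.7 14.8 0.0
      vertex 5.5 20.5 0.0
      vertex 22.0 11.0 0.0
    endloop
  endfacet
  facet normal 0.0000 0.0000 -1.0000
    outer loop
      vertex 0.7 7.2 0.0
      vertex 0.7 14.8 0.0
      vertex 22.0 11.0 0.0
    endloop
  endfacet
  facet normal 0.0000 0.0000 -1.0000
    outer loop
      vertex 5.5 1.5 0.0
      vertex 0.7 7.2 0.0
      vertex 22.0 11.0 0.0
    endloop
  endfacet
  facet normal 0.0000 0.0000 -1.0000
    outer loop
      vertex 12.9 0.2 0.0
      vertex 5.5 1.5 0.0
      vertex 22.0 11.0 0.0
    endloop
  endfacet
  facet normal 0.0000 0.0000 -1.0000
    outer loop
      vertex 19.4 3.9 0.0
      vertex 12.9 0.2 0.0
      vertex 22.0 11.0 0.0
    endloop
  endfacet
  facet normal 0.8025 0.2939 0.5193
    outer loop
      vertex 22.0 11.0 0.0
      vertex 19.4 18.1 0.0
      vertex 11.0 11.0 17.0
    endloop
  endfacet
  facet normal 0.4228 0.7428 0.5191
    outer loop
      vertex 19.4 18.1 0.0
      vertex 12.9 21.8 0.0
      vertex 11.0 11.0 17.0
    endloop
  endfacet
  facet normal -0.1480 0.8422 0.5185
    outer loop
      vertex 12.9 21.8 0.0
      vertex 5.5 20.5 0.0
      vertex 11.0 11.0 17.0
    endloop
  endfacet
  facet normal -0.6538 0.5505 0.5192
    outer loop
      vertex 5.5 20.5 0.0
      vertex 0.7 14.8 0.0
      vertex 11.0 11.0 17.0
    endloop
  endfacet
  facet normal -0.8553 0.0000 0.5182
    outer loop
      vertex 0.7 14.8 0.0
      vertex 0.7 7.2 0.0
      vertex 11.0 11.0 17.0
    endloop
  endfacet
  facet normal -0.6538 -0.5505 0.5192
    outer loop
      vertex 0.7 7.2 0.0
      vertex 5.5 1.5 0.0
      vertex 11.0 11.0 17.0
    endloop
  endfacet
  facet normal -0.1480 -0.8422 0.5185
    outer loop
      vertex 5.5 1.5 0.0
      vertex 12.9 0.2 0.0
      vertex 11.0 11.0 17.0
    endloop
  endfacet
  facet normal 0.4228 -0.7428 0.5191
    outer loop
      vertex 12.9 0.2 0.0
      vertex 19.4 3.9 0.0
      vertex 11.0 11.0 17.0
    endloop
  endfacet
  facet normal 0.8025 -0.2939 0.5193
    outer loop
      vertex 19.4 3.9 0.0
      vertex 22.0 11.0 0.0
      vertex 11.0 11.0 17.0
    endloop
  endfacet
endsolid part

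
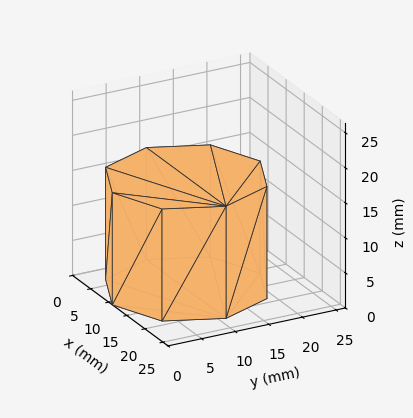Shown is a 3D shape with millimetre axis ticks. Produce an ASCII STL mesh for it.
Reading the render: the shape is a regular 8-sided prism (a cylinder approximated with 8 flat sides), circumscribed radius ≈ 11 mm, height ≈ 16 mm (dimensions read to the nearest mm from the axis ticks). For the STL, each face is triangulated and given an outward normal.

solid part
  facet normal 0.0000 0.0000 -1.0000
    outer loop
      vertex 11.0 22.0 0.0
      vertex 18.8 18.8 0.0
      vertex 22.0 11.0 0.0
    endloop
  endfacet
  facet normal 0.0000 0.0000 -1.0000
    outer loop
      vertex 3.2 18.8 0.0
      vertex 11.0 22.0 0.0
      vertex 22.0 11.0 0.0
    endloop
  endfacet
  facet normal 0.0000 0.0000 -1.0000
    outer loop
      vertex 0.0 11.0 0.0
      vertex 3.2 18.8 0.0
      vertex 22.0 11.0 0.0
    endloop
  endfacet
  facet normal 0.0000 0.0000 -1.0000
    outer loop
      vertex 3.2 3.2 0.0
      vertex 0.0 11.0 0.0
      vertex 22.0 11.0 0.0
    endloop
  endfacet
  facet normal 0.0000 0.0000 -1.0000
    outer loop
      vertex 11.0 0.0 0.0
      vertex 3.2 3.2 0.0
      vertex 22.0 11.0 0.0
    endloop
  endfacet
  facet normal 0.0000 0.0000 -1.0000
    outer loop
      vertex 18.8 3.2 0.0
      vertex 11.0 0.0 0.0
      vertex 22.0 11.0 0.0
    endloop
  endfacet
  facet normal 0.0000 0.0000 1.0000
    outer loop
      vertex 22.0 11.0 16.0
      vertex 18.8 18.8 16.0
      vertex 11.0 22.0 16.0
    endloop
  endfacet
  facet normal 0.0000 0.0000 1.0000
    outer loop
      vertex 22.0 11.0 16.0
      vertex 11.0 22.0 16.0
      vertex 3.2 18.8 16.0
    endloop
  endfacet
  facet normal 0.0000 0.0000 1.0000
    outer loop
      vertex 22.0 11.0 16.0
      vertex 3.2 18.8 16.0
      vertex 0.0 11.0 16.0
    endloop
  endfacet
  facet normal 0.0000 0.0000 1.0000
    outer loop
      vertex 22.0 11.0 16.0
      vertex 0.0 11.0 16.0
      vertex 3.2 3.2 16.0
    endloop
  endfacet
  facet normal 0.0000 0.0000 1.0000
    outer loop
      vertex 22.0 11.0 16.0
      vertex 3.2 3.2 16.0
      vertex 11.0 0.0 16.0
    endloop
  endfacet
  facet normal 0.0000 0.0000 1.0000
    outer loop
      vertex 22.0 11.0 16.0
      vertex 11.0 0.0 16.0
      vertex 18.8 3.2 16.0
    endloop
  endfacet
  facet normal 0.9252 0.3796 0.0000
    outer loop
      vertex 22.0 11.0 0.0
      vertex 18.8 18.8 0.0
      vertex 18.8 18.8 16.0
    endloop
  endfacet
  facet normal 0.9252 0.3796 0.0000
    outer loop
      vertex 22.0 11.0 0.0
      vertex 18.8 18.8 16.0
      vertex 22.0 11.0 16.0
    endloop
  endfacet
  facet normal 0.3796 0.9252 0.0000
    outer loop
      vertex 18.8 18.8 0.0
      vertex 11.0 22.0 0.0
      vertex 11.0 22.0 16.0
    endloop
  endfacet
  facet normal 0.3796 0.9252 0.0000
    outer loop
      vertex 18.8 18.8 0.0
      vertex 11.0 22.0 16.0
      vertex 18.8 18.8 16.0
    endloop
  endfacet
  facet normal -0.3796 0.9252 0.0000
    outer loop
      vertex 11.0 22.0 0.0
      vertex 3.2 18.8 0.0
      vertex 3.2 18.8 16.0
    endloop
  endfacet
  facet normal -0.3796 0.9252 0.0000
    outer loop
      vertex 11.0 22.0 0.0
      vertex 3.2 18.8 16.0
      vertex 11.0 22.0 16.0
    endloop
  endfacet
  facet normal -0.9252 0.3796 0.0000
    outer loop
      vertex 3.2 18.8 0.0
      vertex 0.0 11.0 0.0
      vertex 0.0 11.0 16.0
    endloop
  endfacet
  facet normal -0.9252 0.3796 0.0000
    outer loop
      vertex 3.2 18.8 0.0
      vertex 0.0 11.0 16.0
      vertex 3.2 18.8 16.0
    endloop
  endfacet
  facet normal -0.9252 -0.3796 0.0000
    outer loop
      vertex 0.0 11.0 0.0
      vertex 3.2 3.2 0.0
      vertex 3.2 3.2 16.0
    endloop
  endfacet
  facet normal -0.9252 -0.3796 0.0000
    outer loop
      vertex 0.0 11.0 0.0
      vertex 3.2 3.2 16.0
      vertex 0.0 11.0 16.0
    endloop
  endfacet
  facet normal -0.3796 -0.9252 0.0000
    outer loop
      vertex 3.2 3.2 0.0
      vertex 11.0 0.0 0.0
      vertex 11.0 0.0 16.0
    endloop
  endfacet
  facet normal -0.3796 -0.9252 0.0000
    outer loop
      vertex 3.2 3.2 0.0
      vertex 11.0 0.0 16.0
      vertex 3.2 3.2 16.0
    endloop
  endfacet
  facet normal 0.3796 -0.9252 0.0000
    outer loop
      vertex 11.0 0.0 0.0
      vertex 18.8 3.2 0.0
      vertex 18.8 3.2 16.0
    endloop
  endfacet
  facet normal 0.3796 -0.9252 0.0000
    outer loop
      vertex 11.0 0.0 0.0
      vertex 18.8 3.2 16.0
      vertex 11.0 0.0 16.0
    endloop
  endfacet
  facet normal 0.9252 -0.3796 0.0000
    outer loop
      vertex 18.8 3.2 0.0
      vertex 22.0 11.0 0.0
      vertex 22.0 11.0 16.0
    endloop
  endfacet
  facet normal 0.9252 -0.3796 0.0000
    outer loop
      vertex 18.8 3.2 0.0
      vertex 22.0 11.0 16.0
      vertex 18.8 3.2 16.0
    endloop
  endfacet
endsolid part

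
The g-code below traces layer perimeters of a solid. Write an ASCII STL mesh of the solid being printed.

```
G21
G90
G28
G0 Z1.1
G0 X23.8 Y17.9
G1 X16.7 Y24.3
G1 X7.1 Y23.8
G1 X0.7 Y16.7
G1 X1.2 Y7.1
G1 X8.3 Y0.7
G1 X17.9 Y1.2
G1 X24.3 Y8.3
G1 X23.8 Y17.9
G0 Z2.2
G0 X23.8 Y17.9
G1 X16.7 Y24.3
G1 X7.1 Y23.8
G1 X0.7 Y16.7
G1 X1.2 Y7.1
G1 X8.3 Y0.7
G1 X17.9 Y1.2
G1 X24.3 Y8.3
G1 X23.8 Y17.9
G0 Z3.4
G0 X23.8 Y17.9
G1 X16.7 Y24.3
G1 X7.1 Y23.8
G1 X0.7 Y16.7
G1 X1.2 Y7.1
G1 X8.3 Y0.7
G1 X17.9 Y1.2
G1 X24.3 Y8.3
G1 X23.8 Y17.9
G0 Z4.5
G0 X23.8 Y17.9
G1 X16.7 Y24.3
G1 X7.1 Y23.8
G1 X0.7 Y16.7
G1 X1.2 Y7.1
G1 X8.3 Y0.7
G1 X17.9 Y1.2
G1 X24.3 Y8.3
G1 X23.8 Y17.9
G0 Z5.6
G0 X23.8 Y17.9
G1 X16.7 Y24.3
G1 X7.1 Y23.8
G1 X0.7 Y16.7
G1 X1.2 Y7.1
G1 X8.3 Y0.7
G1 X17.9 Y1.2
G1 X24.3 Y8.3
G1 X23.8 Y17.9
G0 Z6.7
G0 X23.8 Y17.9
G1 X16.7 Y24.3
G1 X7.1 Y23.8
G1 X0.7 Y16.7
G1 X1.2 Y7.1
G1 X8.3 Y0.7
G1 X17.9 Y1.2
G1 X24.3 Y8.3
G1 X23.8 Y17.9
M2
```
solid part
  facet normal 0.0000 0.0000 -1.0000
    outer loop
      vertex 7.1 23.8 0.0
      vertex 16.7 24.3 0.0
      vertex 23.8 17.9 0.0
    endloop
  endfacet
  facet normal 0.0000 0.0000 -1.0000
    outer loop
      vertex 0.7 16.7 0.0
      vertex 7.1 23.8 0.0
      vertex 23.8 17.9 0.0
    endloop
  endfacet
  facet normal 0.0000 0.0000 -1.0000
    outer loop
      vertex 1.2 7.1 0.0
      vertex 0.7 16.7 0.0
      vertex 23.8 17.9 0.0
    endloop
  endfacet
  facet normal 0.0000 0.0000 -1.0000
    outer loop
      vertex 8.3 0.7 0.0
      vertex 1.2 7.1 0.0
      vertex 23.8 17.9 0.0
    endloop
  endfacet
  facet normal 0.0000 0.0000 -1.0000
    outer loop
      vertex 17.9 1.2 0.0
      vertex 8.3 0.7 0.0
      vertex 23.8 17.9 0.0
    endloop
  endfacet
  facet normal 0.0000 0.0000 -1.0000
    outer loop
      vertex 24.3 8.3 0.0
      vertex 17.9 1.2 0.0
      vertex 23.8 17.9 0.0
    endloop
  endfacet
  facet normal 0.0000 0.0000 1.0000
    outer loop
      vertex 23.8 17.9 6.7
      vertex 16.7 24.3 6.7
      vertex 7.1 23.8 6.7
    endloop
  endfacet
  facet normal 0.0000 0.0000 1.0000
    outer loop
      vertex 23.8 17.9 6.7
      vertex 7.1 23.8 6.7
      vertex 0.7 16.7 6.7
    endloop
  endfacet
  facet normal 0.0000 0.0000 1.0000
    outer loop
      vertex 23.8 17.9 6.7
      vertex 0.7 16.7 6.7
      vertex 1.2 7.1 6.7
    endloop
  endfacet
  facet normal 0.0000 0.0000 1.0000
    outer loop
      vertex 23.8 17.9 6.7
      vertex 1.2 7.1 6.7
      vertex 8.3 0.7 6.7
    endloop
  endfacet
  facet normal 0.0000 0.0000 1.0000
    outer loop
      vertex 23.8 17.9 6.7
      vertex 8.3 0.7 6.7
      vertex 17.9 1.2 6.7
    endloop
  endfacet
  facet normal 0.0000 0.0000 1.0000
    outer loop
      vertex 23.8 17.9 6.7
      vertex 17.9 1.2 6.7
      vertex 24.3 8.3 6.7
    endloop
  endfacet
  facet normal 0.6695 0.7428 0.0000
    outer loop
      vertex 23.8 17.9 0.0
      vertex 16.7 24.3 0.0
      vertex 16.7 24.3 6.7
    endloop
  endfacet
  facet normal 0.6695 0.7428 0.0000
    outer loop
      vertex 23.8 17.9 0.0
      vertex 16.7 24.3 6.7
      vertex 23.8 17.9 6.7
    endloop
  endfacet
  facet normal -0.0520 0.9986 0.0000
    outer loop
      vertex 16.7 24.3 0.0
      vertex 7.1 23.8 0.0
      vertex 7.1 23.8 6.7
    endloop
  endfacet
  facet normal -0.0520 0.9986 0.0000
    outer loop
      vertex 16.7 24.3 0.0
      vertex 7.1 23.8 6.7
      vertex 16.7 24.3 6.7
    endloop
  endfacet
  facet normal -0.7428 0.6695 0.0000
    outer loop
      vertex 7.1 23.8 0.0
      vertex 0.7 16.7 0.0
      vertex 0.7 16.7 6.7
    endloop
  endfacet
  facet normal -0.7428 0.6695 0.0000
    outer loop
      vertex 7.1 23.8 0.0
      vertex 0.7 16.7 6.7
      vertex 7.1 23.8 6.7
    endloop
  endfacet
  facet normal -0.9986 -0.0520 0.0000
    outer loop
      vertex 0.7 16.7 0.0
      vertex 1.2 7.1 0.0
      vertex 1.2 7.1 6.7
    endloop
  endfacet
  facet normal -0.9986 -0.0520 0.0000
    outer loop
      vertex 0.7 16.7 0.0
      vertex 1.2 7.1 6.7
      vertex 0.7 16.7 6.7
    endloop
  endfacet
  facet normal -0.6695 -0.7428 0.0000
    outer loop
      vertex 1.2 7.1 0.0
      vertex 8.3 0.7 0.0
      vertex 8.3 0.7 6.7
    endloop
  endfacet
  facet normal -0.6695 -0.7428 0.0000
    outer loop
      vertex 1.2 7.1 0.0
      vertex 8.3 0.7 6.7
      vertex 1.2 7.1 6.7
    endloop
  endfacet
  facet normal 0.0520 -0.9986 0.0000
    outer loop
      vertex 8.3 0.7 0.0
      vertex 17.9 1.2 0.0
      vertex 17.9 1.2 6.7
    endloop
  endfacet
  facet normal 0.0520 -0.9986 0.0000
    outer loop
      vertex 8.3 0.7 0.0
      vertex 17.9 1.2 6.7
      vertex 8.3 0.7 6.7
    endloop
  endfacet
  facet normal 0.7428 -0.6695 0.0000
    outer loop
      vertex 17.9 1.2 0.0
      vertex 24.3 8.3 0.0
      vertex 24.3 8.3 6.7
    endloop
  endfacet
  facet normal 0.7428 -0.6695 0.0000
    outer loop
      vertex 17.9 1.2 0.0
      vertex 24.3 8.3 6.7
      vertex 17.9 1.2 6.7
    endloop
  endfacet
  facet normal 0.9986 0.0520 0.0000
    outer loop
      vertex 24.3 8.3 0.0
      vertex 23.8 17.9 0.0
      vertex 23.8 17.9 6.7
    endloop
  endfacet
  facet normal 0.9986 0.0520 0.0000
    outer loop
      vertex 24.3 8.3 0.0
      vertex 23.8 17.9 6.7
      vertex 24.3 8.3 6.7
    endloop
  endfacet
endsolid part

The G0 Z moves step by Δz≈1.1 mm. Every layer's G1 loop is the same polygon, so the solid is a straight extrusion of it from z=0 to z≈6.7. Closing with flat bottom and top caps and triangulating gives 28 facets — a regular 8-sided prism (a cylinder approximated with 8 flat sides), circumscribed radius ≈ 12.5 mm, height ≈ 6.7 mm.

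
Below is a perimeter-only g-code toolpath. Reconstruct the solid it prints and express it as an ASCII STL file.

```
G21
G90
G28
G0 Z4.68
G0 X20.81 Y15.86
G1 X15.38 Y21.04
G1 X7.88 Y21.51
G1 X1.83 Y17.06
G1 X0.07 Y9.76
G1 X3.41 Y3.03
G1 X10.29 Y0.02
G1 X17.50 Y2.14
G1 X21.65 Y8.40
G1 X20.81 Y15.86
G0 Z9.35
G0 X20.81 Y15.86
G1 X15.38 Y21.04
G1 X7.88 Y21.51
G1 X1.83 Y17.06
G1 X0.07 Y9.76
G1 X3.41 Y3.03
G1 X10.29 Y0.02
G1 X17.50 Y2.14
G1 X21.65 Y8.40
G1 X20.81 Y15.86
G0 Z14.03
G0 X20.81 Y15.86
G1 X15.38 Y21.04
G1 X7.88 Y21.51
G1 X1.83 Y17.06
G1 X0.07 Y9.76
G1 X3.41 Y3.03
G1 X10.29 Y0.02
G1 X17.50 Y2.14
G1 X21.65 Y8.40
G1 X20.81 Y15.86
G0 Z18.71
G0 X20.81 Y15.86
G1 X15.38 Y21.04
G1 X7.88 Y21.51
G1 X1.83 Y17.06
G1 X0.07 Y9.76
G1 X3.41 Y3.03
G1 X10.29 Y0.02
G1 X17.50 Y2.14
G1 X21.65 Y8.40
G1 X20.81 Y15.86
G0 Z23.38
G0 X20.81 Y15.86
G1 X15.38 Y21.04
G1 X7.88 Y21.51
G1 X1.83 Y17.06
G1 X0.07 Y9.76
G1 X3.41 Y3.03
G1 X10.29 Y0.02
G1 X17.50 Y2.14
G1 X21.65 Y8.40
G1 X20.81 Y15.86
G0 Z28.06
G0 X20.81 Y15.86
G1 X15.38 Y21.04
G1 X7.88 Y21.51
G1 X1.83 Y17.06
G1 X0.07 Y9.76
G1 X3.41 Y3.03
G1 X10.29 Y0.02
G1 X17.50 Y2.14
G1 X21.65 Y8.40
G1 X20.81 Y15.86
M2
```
solid part
  facet normal 0.0000 0.0000 -1.0000
    outer loop
      vertex 7.88 21.51 0.00
      vertex 15.38 21.04 0.00
      vertex 20.81 15.86 0.00
    endloop
  endfacet
  facet normal 0.0000 0.0000 -1.0000
    outer loop
      vertex 1.83 17.06 0.00
      vertex 7.88 21.51 0.00
      vertex 20.81 15.86 0.00
    endloop
  endfacet
  facet normal 0.0000 0.0000 -1.0000
    outer loop
      vertex 0.07 9.76 0.00
      vertex 1.83 17.06 0.00
      vertex 20.81 15.86 0.00
    endloop
  endfacet
  facet normal 0.0000 0.0000 -1.0000
    outer loop
      vertex 3.41 3.03 0.00
      vertex 0.07 9.76 0.00
      vertex 20.81 15.86 0.00
    endloop
  endfacet
  facet normal 0.0000 0.0000 -1.0000
    outer loop
      vertex 10.29 0.02 0.00
      vertex 3.41 3.03 0.00
      vertex 20.81 15.86 0.00
    endloop
  endfacet
  facet normal 0.0000 0.0000 -1.0000
    outer loop
      vertex 17.50 2.14 0.00
      vertex 10.29 0.02 0.00
      vertex 20.81 15.86 0.00
    endloop
  endfacet
  facet normal 0.0000 0.0000 -1.0000
    outer loop
      vertex 21.65 8.40 0.00
      vertex 17.50 2.14 0.00
      vertex 20.81 15.86 0.00
    endloop
  endfacet
  facet normal 0.0000 0.0000 1.0000
    outer loop
      vertex 20.81 15.86 28.06
      vertex 15.38 21.04 28.06
      vertex 7.88 21.51 28.06
    endloop
  endfacet
  facet normal 0.0000 0.0000 1.0000
    outer loop
      vertex 20.81 15.86 28.06
      vertex 7.88 21.51 28.06
      vertex 1.83 17.06 28.06
    endloop
  endfacet
  facet normal 0.0000 0.0000 1.0000
    outer loop
      vertex 20.81 15.86 28.06
      vertex 1.83 17.06 28.06
      vertex 0.07 9.76 28.06
    endloop
  endfacet
  facet normal 0.0000 0.0000 1.0000
    outer loop
      vertex 20.81 15.86 28.06
      vertex 0.07 9.76 28.06
      vertex 3.41 3.03 28.06
    endloop
  endfacet
  facet normal 0.0000 0.0000 1.0000
    outer loop
      vertex 20.81 15.86 28.06
      vertex 3.41 3.03 28.06
      vertex 10.29 0.02 28.06
    endloop
  endfacet
  facet normal 0.0000 0.0000 1.0000
    outer loop
      vertex 20.81 15.86 28.06
      vertex 10.29 0.02 28.06
      vertex 17.50 2.14 28.06
    endloop
  endfacet
  facet normal 0.0000 0.0000 1.0000
    outer loop
      vertex 20.81 15.86 28.06
      vertex 17.50 2.14 28.06
      vertex 21.65 8.40 28.06
    endloop
  endfacet
  facet normal 0.6903 0.7236 0.0000
    outer loop
      vertex 20.81 15.86 0.00
      vertex 15.38 21.04 0.00
      vertex 15.38 21.04 28.06
    endloop
  endfacet
  facet normal 0.6903 0.7236 0.0000
    outer loop
      vertex 20.81 15.86 0.00
      vertex 15.38 21.04 28.06
      vertex 20.81 15.86 28.06
    endloop
  endfacet
  facet normal 0.0625 0.9980 0.0000
    outer loop
      vertex 15.38 21.04 0.00
      vertex 7.88 21.51 0.00
      vertex 7.88 21.51 28.06
    endloop
  endfacet
  facet normal 0.0625 0.9980 0.0000
    outer loop
      vertex 15.38 21.04 0.00
      vertex 7.88 21.51 28.06
      vertex 15.38 21.04 28.06
    endloop
  endfacet
  facet normal -0.5925 0.8056 0.0000
    outer loop
      vertex 7.88 21.51 0.00
      vertex 1.83 17.06 0.00
      vertex 1.83 17.06 28.06
    endloop
  endfacet
  facet normal -0.5925 0.8056 0.0000
    outer loop
      vertex 7.88 21.51 0.00
      vertex 1.83 17.06 28.06
      vertex 7.88 21.51 28.06
    endloop
  endfacet
  facet normal -0.9721 0.2344 0.0000
    outer loop
      vertex 1.83 17.06 0.00
      vertex 0.07 9.76 0.00
      vertex 0.07 9.76 28.06
    endloop
  endfacet
  facet normal -0.9721 0.2344 0.0000
    outer loop
      vertex 1.83 17.06 0.00
      vertex 0.07 9.76 28.06
      vertex 1.83 17.06 28.06
    endloop
  endfacet
  facet normal -0.8958 -0.4445 0.0000
    outer loop
      vertex 0.07 9.76 0.00
      vertex 3.41 3.03 0.00
      vertex 3.41 3.03 28.06
    endloop
  endfacet
  facet normal -0.8958 -0.4445 0.0000
    outer loop
      vertex 0.07 9.76 0.00
      vertex 3.41 3.03 28.06
      vertex 0.07 9.76 28.06
    endloop
  endfacet
  facet normal -0.4008 -0.9162 0.0000
    outer loop
      vertex 3.41 3.03 0.00
      vertex 10.29 0.02 0.00
      vertex 10.29 0.02 28.06
    endloop
  endfacet
  facet normal -0.4008 -0.9162 0.0000
    outer loop
      vertex 3.41 3.03 0.00
      vertex 10.29 0.02 28.06
      vertex 3.41 3.03 28.06
    endloop
  endfacet
  facet normal 0.2821 -0.9594 0.0000
    outer loop
      vertex 10.29 0.02 0.00
      vertex 17.50 2.14 0.00
      vertex 17.50 2.14 28.06
    endloop
  endfacet
  facet normal 0.2821 -0.9594 0.0000
    outer loop
      vertex 10.29 0.02 0.00
      vertex 17.50 2.14 28.06
      vertex 10.29 0.02 28.06
    endloop
  endfacet
  facet normal 0.8335 -0.5525 0.0000
    outer loop
      vertex 17.50 2.14 0.00
      vertex 21.65 8.40 0.00
      vertex 21.65 8.40 28.06
    endloop
  endfacet
  facet normal 0.8335 -0.5525 0.0000
    outer loop
      vertex 17.50 2.14 0.00
      vertex 21.65 8.40 28.06
      vertex 17.50 2.14 28.06
    endloop
  endfacet
  facet normal 0.9937 0.1119 0.0000
    outer loop
      vertex 21.65 8.40 0.00
      vertex 20.81 15.86 0.00
      vertex 20.81 15.86 28.06
    endloop
  endfacet
  facet normal 0.9937 0.1119 0.0000
    outer loop
      vertex 21.65 8.40 0.00
      vertex 20.81 15.86 28.06
      vertex 21.65 8.40 28.06
    endloop
  endfacet
endsolid part

The G0 Z moves step by Δz≈4.68 mm. Every layer's G1 loop is the same polygon, so the solid is a straight extrusion of it from z=0 to z≈28.1. Closing with flat bottom and top caps and triangulating gives 32 facets — a regular 9-sided prism (a cylinder approximated with 9 flat sides), circumscribed radius ≈ 11 mm, height ≈ 28.1 mm.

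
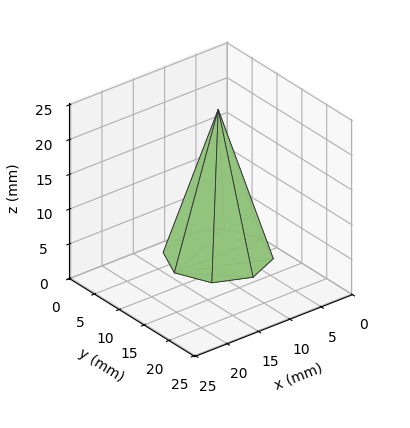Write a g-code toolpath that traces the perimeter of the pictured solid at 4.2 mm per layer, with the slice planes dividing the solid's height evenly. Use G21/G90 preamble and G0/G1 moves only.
Reading the render: the shape is a regular 8-sided pyramid, base circumscribed radius ≈ 7 mm, apex at z ≈ 21 mm (dimensions read to the nearest mm from the axis ticks). For the g-code, the solid's height is divided into equal slices at the stated Δz and each level perimeter traced with G1 moves after a G0 lift.

; perimeter-only toolpath
G21 ; units = mm
G90 ; absolute positioning
G28 ; home
; layer 1
G0 Z4.2
G0 X12.6 Y7.0
G1 X10.9 Y10.9
G1 X7.0 Y12.6
G1 X3.1 Y10.9
G1 X1.4 Y7.0
G1 X3.1 Y3.1
G1 X7.0 Y1.4
G1 X10.9 Y3.1
G1 X12.6 Y7.0
; layer 2
G0 Z8.4
G0 X11.2 Y7.0
G1 X9.9 Y9.9
G1 X7.0 Y11.2
G1 X4.1 Y9.9
G1 X2.8 Y7.0
G1 X4.1 Y4.1
G1 X7.0 Y2.8
G1 X9.9 Y4.1
G1 X11.2 Y7.0
; layer 3
G0 Z12.6
G0 X9.8 Y7.0
G1 X9.0 Y9.0
G1 X7.0 Y9.8
G1 X5.0 Y9.0
G1 X4.2 Y7.0
G1 X5.0 Y5.0
G1 X7.0 Y4.2
G1 X9.0 Y5.0
G1 X9.8 Y7.0
; layer 4
G0 Z16.8
G0 X8.4 Y7.0
G1 X8.0 Y8.0
G1 X7.0 Y8.4
G1 X6.0 Y8.0
G1 X5.6 Y7.0
G1 X6.0 Y6.0
G1 X7.0 Y5.6
G1 X8.0 Y6.0
G1 X8.4 Y7.0
M2 ; end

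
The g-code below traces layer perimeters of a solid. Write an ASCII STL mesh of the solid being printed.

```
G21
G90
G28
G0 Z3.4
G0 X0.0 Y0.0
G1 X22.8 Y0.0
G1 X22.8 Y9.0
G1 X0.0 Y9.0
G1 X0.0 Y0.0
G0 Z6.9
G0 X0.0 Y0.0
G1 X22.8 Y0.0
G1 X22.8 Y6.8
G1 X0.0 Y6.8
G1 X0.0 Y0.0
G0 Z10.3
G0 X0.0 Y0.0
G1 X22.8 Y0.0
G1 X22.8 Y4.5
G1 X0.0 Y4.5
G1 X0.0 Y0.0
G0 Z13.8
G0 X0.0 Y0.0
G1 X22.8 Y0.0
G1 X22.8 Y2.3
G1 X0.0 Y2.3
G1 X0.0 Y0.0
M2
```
solid part
  facet normal 0.0000 0.0000 -1.0000
    outer loop
      vertex 22.8 11.3 0.0
      vertex 22.8 0.0 0.0
      vertex 0.0 0.0 0.0
    endloop
  endfacet
  facet normal 0.0000 0.0000 -1.0000
    outer loop
      vertex 0.0 11.3 0.0
      vertex 22.8 11.3 0.0
      vertex 0.0 0.0 0.0
    endloop
  endfacet
  facet normal 0.0000 -1.0000 0.0000
    outer loop
      vertex 0.0 0.0 0.0
      vertex 22.8 0.0 0.0
      vertex 22.8 0.0 17.2
    endloop
  endfacet
  facet normal 0.0000 -1.0000 0.0000
    outer loop
      vertex 0.0 0.0 0.0
      vertex 22.8 0.0 17.2
      vertex 0.0 0.0 17.2
    endloop
  endfacet
  facet normal 0.0000 0.8358 0.5491
    outer loop
      vertex 0.0 0.0 17.2
      vertex 22.8 0.0 17.2
      vertex 22.8 11.3 0.0
    endloop
  endfacet
  facet normal 0.0000 0.8358 0.5491
    outer loop
      vertex 0.0 0.0 17.2
      vertex 22.8 11.3 0.0
      vertex 0.0 11.3 0.0
    endloop
  endfacet
  facet normal -1.0000 0.0000 0.0000
    outer loop
      vertex 0.0 0.0 17.2
      vertex 0.0 11.3 0.0
      vertex 0.0 0.0 0.0
    endloop
  endfacet
  facet normal 1.0000 0.0000 0.0000
    outer loop
      vertex 22.8 0.0 0.0
      vertex 22.8 11.3 0.0
      vertex 22.8 0.0 17.2
    endloop
  endfacet
endsolid part

The G0 Z moves step by Δz≈3.4 mm. The G1 loops shrink linearly with z, so the solid tapers from its base footprint up to z≈17.2. Closing with a flat bottom cap and the tapered top and triangulating gives 8 facets — a wedge (ramp): 22.8 × 11.3 mm base, rising to 17.2 mm along the y=0 edge and sloping linearly to z=0 at y=11.3.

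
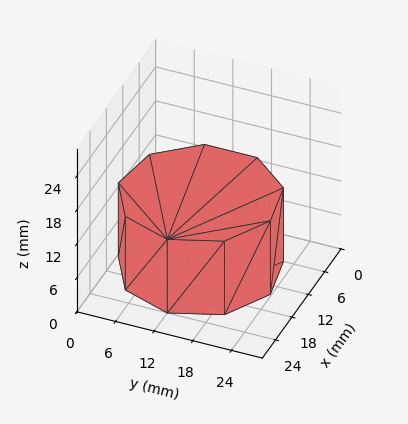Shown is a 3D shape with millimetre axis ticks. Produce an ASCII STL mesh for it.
Reading the render: the shape is a regular 9-sided prism (a cylinder approximated with 9 flat sides), circumscribed radius ≈ 12 mm, height ≈ 13 mm (dimensions read to the nearest mm from the axis ticks). For the STL, each face is triangulated and given an outward normal.

solid part
  facet normal 0.0000 0.0000 -1.0000
    outer loop
      vertex 14.1 23.8 0.0
      vertex 21.2 19.7 0.0
      vertex 24.0 12.0 0.0
    endloop
  endfacet
  facet normal 0.0000 0.0000 -1.0000
    outer loop
      vertex 6.0 22.4 0.0
      vertex 14.1 23.8 0.0
      vertex 24.0 12.0 0.0
    endloop
  endfacet
  facet normal 0.0000 0.0000 -1.0000
    outer loop
      vertex 0.7 16.1 0.0
      vertex 6.0 22.4 0.0
      vertex 24.0 12.0 0.0
    endloop
  endfacet
  facet normal 0.0000 0.0000 -1.0000
    outer loop
      vertex 0.7 7.9 0.0
      vertex 0.7 16.1 0.0
      vertex 24.0 12.0 0.0
    endloop
  endfacet
  facet normal 0.0000 0.0000 -1.0000
    outer loop
      vertex 6.0 1.6 0.0
      vertex 0.7 7.9 0.0
      vertex 24.0 12.0 0.0
    endloop
  endfacet
  facet normal 0.0000 0.0000 -1.0000
    outer loop
      vertex 14.1 0.2 0.0
      vertex 6.0 1.6 0.0
      vertex 24.0 12.0 0.0
    endloop
  endfacet
  facet normal 0.0000 0.0000 -1.0000
    outer loop
      vertex 21.2 4.3 0.0
      vertex 14.1 0.2 0.0
      vertex 24.0 12.0 0.0
    endloop
  endfacet
  facet normal 0.0000 0.0000 1.0000
    outer loop
      vertex 24.0 12.0 13.0
      vertex 21.2 19.7 13.0
      vertex 14.1 23.8 13.0
    endloop
  endfacet
  facet normal 0.0000 0.0000 1.0000
    outer loop
      vertex 24.0 12.0 13.0
      vertex 14.1 23.8 13.0
      vertex 6.0 22.4 13.0
    endloop
  endfacet
  facet normal 0.0000 0.0000 1.0000
    outer loop
      vertex 24.0 12.0 13.0
      vertex 6.0 22.4 13.0
      vertex 0.7 16.1 13.0
    endloop
  endfacet
  facet normal 0.0000 0.0000 1.0000
    outer loop
      vertex 24.0 12.0 13.0
      vertex 0.7 16.1 13.0
      vertex 0.7 7.9 13.0
    endloop
  endfacet
  facet normal 0.0000 0.0000 1.0000
    outer loop
      vertex 24.0 12.0 13.0
      vertex 0.7 7.9 13.0
      vertex 6.0 1.6 13.0
    endloop
  endfacet
  facet normal 0.0000 0.0000 1.0000
    outer loop
      vertex 24.0 12.0 13.0
      vertex 6.0 1.6 13.0
      vertex 14.1 0.2 13.0
    endloop
  endfacet
  facet normal 0.0000 0.0000 1.0000
    outer loop
      vertex 24.0 12.0 13.0
      vertex 14.1 0.2 13.0
      vertex 21.2 4.3 13.0
    endloop
  endfacet
  facet normal 0.9398 0.3417 0.0000
    outer loop
      vertex 24.0 12.0 0.0
      vertex 21.2 19.7 0.0
      vertex 21.2 19.7 13.0
    endloop
  endfacet
  facet normal 0.9398 0.3417 0.0000
    outer loop
      vertex 24.0 12.0 0.0
      vertex 21.2 19.7 13.0
      vertex 24.0 12.0 13.0
    endloop
  endfacet
  facet normal 0.5001 0.8660 0.0000
    outer loop
      vertex 21.2 19.7 0.0
      vertex 14.1 23.8 0.0
      vertex 14.1 23.8 13.0
    endloop
  endfacet
  facet normal 0.5001 0.8660 0.0000
    outer loop
      vertex 21.2 19.7 0.0
      vertex 14.1 23.8 13.0
      vertex 21.2 19.7 13.0
    endloop
  endfacet
  facet normal -0.1703 0.9854 0.0000
    outer loop
      vertex 14.1 23.8 0.0
      vertex 6.0 22.4 0.0
      vertex 6.0 22.4 13.0
    endloop
  endfacet
  facet normal -0.1703 0.9854 0.0000
    outer loop
      vertex 14.1 23.8 0.0
      vertex 6.0 22.4 13.0
      vertex 14.1 23.8 13.0
    endloop
  endfacet
  facet normal -0.7652 0.6438 0.0000
    outer loop
      vertex 6.0 22.4 0.0
      vertex 0.7 16.1 0.0
      vertex 0.7 16.1 13.0
    endloop
  endfacet
  facet normal -0.7652 0.6438 0.0000
    outer loop
      vertex 6.0 22.4 0.0
      vertex 0.7 16.1 13.0
      vertex 6.0 22.4 13.0
    endloop
  endfacet
  facet normal -1.0000 0.0000 0.0000
    outer loop
      vertex 0.7 16.1 0.0
      vertex 0.7 7.9 0.0
      vertex 0.7 7.9 13.0
    endloop
  endfacet
  facet normal -1.0000 0.0000 0.0000
    outer loop
      vertex 0.7 16.1 0.0
      vertex 0.7 7.9 13.0
      vertex 0.7 16.1 13.0
    endloop
  endfacet
  facet normal -0.7652 -0.6438 0.0000
    outer loop
      vertex 0.7 7.9 0.0
      vertex 6.0 1.6 0.0
      vertex 6.0 1.6 13.0
    endloop
  endfacet
  facet normal -0.7652 -0.6438 0.0000
    outer loop
      vertex 0.7 7.9 0.0
      vertex 6.0 1.6 13.0
      vertex 0.7 7.9 13.0
    endloop
  endfacet
  facet normal -0.1703 -0.9854 0.0000
    outer loop
      vertex 6.0 1.6 0.0
      vertex 14.1 0.2 0.0
      vertex 14.1 0.2 13.0
    endloop
  endfacet
  facet normal -0.1703 -0.9854 0.0000
    outer loop
      vertex 6.0 1.6 0.0
      vertex 14.1 0.2 13.0
      vertex 6.0 1.6 13.0
    endloop
  endfacet
  facet normal 0.5001 -0.8660 0.0000
    outer loop
      vertex 14.1 0.2 0.0
      vertex 21.2 4.3 0.0
      vertex 21.2 4.3 13.0
    endloop
  endfacet
  facet normal 0.5001 -0.8660 0.0000
    outer loop
      vertex 14.1 0.2 0.0
      vertex 21.2 4.3 13.0
      vertex 14.1 0.2 13.0
    endloop
  endfacet
  facet normal 0.9398 -0.3417 0.0000
    outer loop
      vertex 21.2 4.3 0.0
      vertex 24.0 12.0 0.0
      vertex 24.0 12.0 13.0
    endloop
  endfacet
  facet normal 0.9398 -0.3417 0.0000
    outer loop
      vertex 21.2 4.3 0.0
      vertex 24.0 12.0 13.0
      vertex 21.2 4.3 13.0
    endloop
  endfacet
endsolid part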